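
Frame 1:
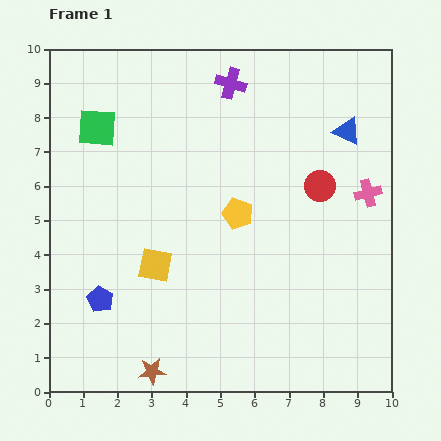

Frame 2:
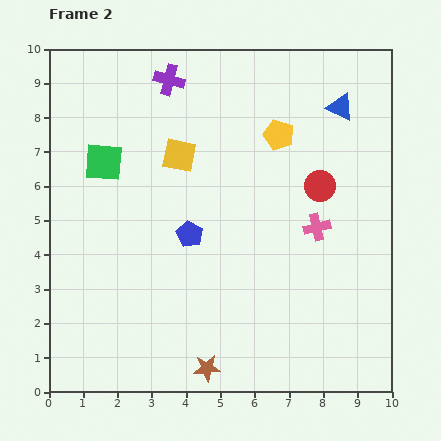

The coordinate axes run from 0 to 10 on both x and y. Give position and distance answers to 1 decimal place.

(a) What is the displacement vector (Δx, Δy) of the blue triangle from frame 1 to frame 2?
(-0.2, 0.7)

The blue triangle was at (8.7, 7.6) in frame 1 and (8.5, 8.3) in frame 2.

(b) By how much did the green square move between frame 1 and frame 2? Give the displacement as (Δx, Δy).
(0.2, -1.0)

The green square was at (1.4, 7.7) in frame 1 and (1.6, 6.7) in frame 2.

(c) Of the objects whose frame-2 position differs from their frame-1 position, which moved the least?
the blue triangle

(moved 0.7)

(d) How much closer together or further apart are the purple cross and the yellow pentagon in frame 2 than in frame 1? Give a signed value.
-0.2

Distance in frame 1: 3.8. Distance in frame 2: 3.6.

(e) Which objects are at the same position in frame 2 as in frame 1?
the red circle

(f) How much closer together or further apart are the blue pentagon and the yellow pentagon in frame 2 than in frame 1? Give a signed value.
-0.8

Distance in frame 1: 4.7. Distance in frame 2: 3.9.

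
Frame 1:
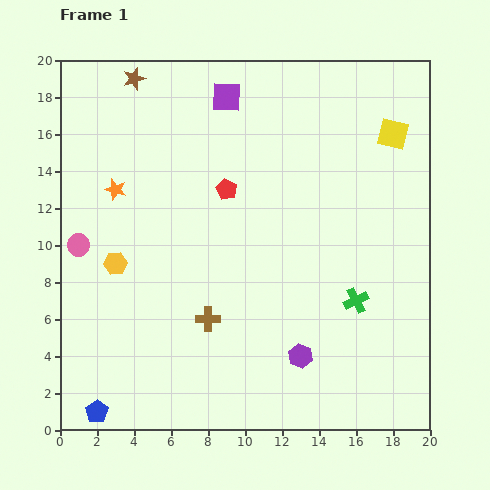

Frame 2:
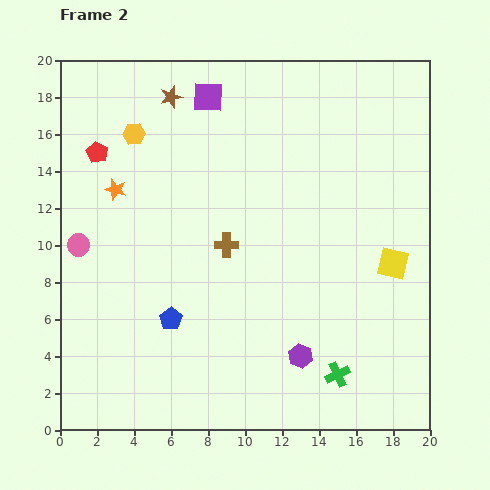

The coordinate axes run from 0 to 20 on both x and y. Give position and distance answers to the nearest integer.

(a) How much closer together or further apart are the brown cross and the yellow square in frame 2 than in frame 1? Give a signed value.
-5

Distance in frame 1: 14. Distance in frame 2: 9.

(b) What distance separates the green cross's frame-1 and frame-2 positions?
4

The green cross moved from (16, 7) to (15, 3), a distance of √(1² + 4²) ≈ 4.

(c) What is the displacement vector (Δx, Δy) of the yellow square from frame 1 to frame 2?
(0, -7)

The yellow square was at (18, 16) in frame 1 and (18, 9) in frame 2.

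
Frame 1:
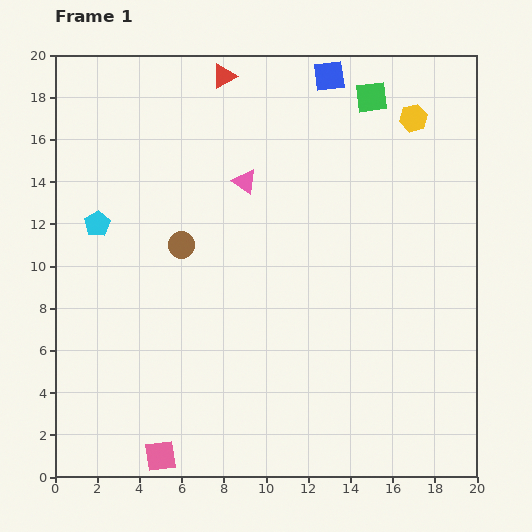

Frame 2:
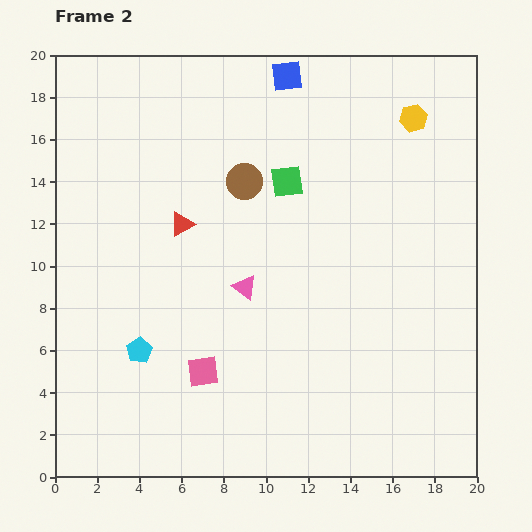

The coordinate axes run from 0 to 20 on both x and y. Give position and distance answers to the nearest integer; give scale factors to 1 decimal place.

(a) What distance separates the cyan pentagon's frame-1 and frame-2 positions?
6

The cyan pentagon moved from (2, 12) to (4, 6), a distance of √(2² + 6²) ≈ 6.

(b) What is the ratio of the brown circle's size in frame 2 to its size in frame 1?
1.4×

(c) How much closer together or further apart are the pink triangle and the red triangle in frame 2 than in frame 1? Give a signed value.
-1

Distance in frame 1: 5. Distance in frame 2: 4.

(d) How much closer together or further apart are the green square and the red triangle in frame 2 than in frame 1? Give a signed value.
-2

Distance in frame 1: 7. Distance in frame 2: 5.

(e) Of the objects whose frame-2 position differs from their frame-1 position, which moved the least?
the blue square

(moved 2)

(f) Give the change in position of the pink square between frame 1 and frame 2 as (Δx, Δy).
(2, 4)

The pink square was at (5, 1) in frame 1 and (7, 5) in frame 2.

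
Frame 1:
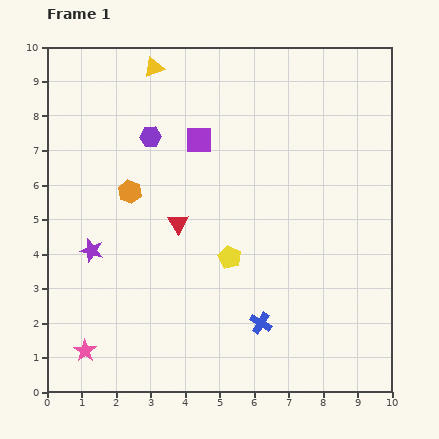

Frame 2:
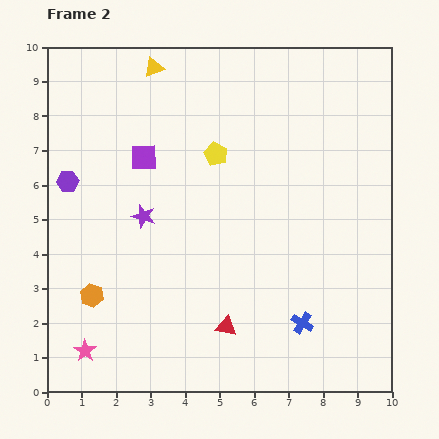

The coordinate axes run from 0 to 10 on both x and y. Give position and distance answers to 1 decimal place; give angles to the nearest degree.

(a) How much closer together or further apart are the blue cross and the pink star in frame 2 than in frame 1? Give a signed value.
+1.2

Distance in frame 1: 5.2. Distance in frame 2: 6.4.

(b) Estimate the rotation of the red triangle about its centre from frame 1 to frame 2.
45° counter-clockwise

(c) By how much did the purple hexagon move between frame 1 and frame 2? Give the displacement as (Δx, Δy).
(-2.4, -1.3)

The purple hexagon was at (3.0, 7.4) in frame 1 and (0.6, 6.1) in frame 2.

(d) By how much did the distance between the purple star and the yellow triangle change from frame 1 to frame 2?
-1.3

Distance in frame 1: 5.6. Distance in frame 2: 4.3.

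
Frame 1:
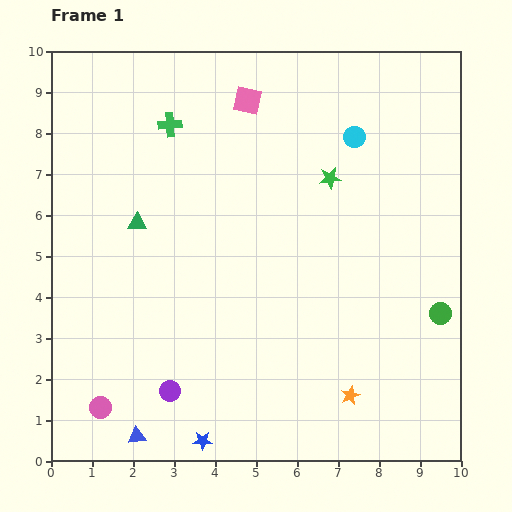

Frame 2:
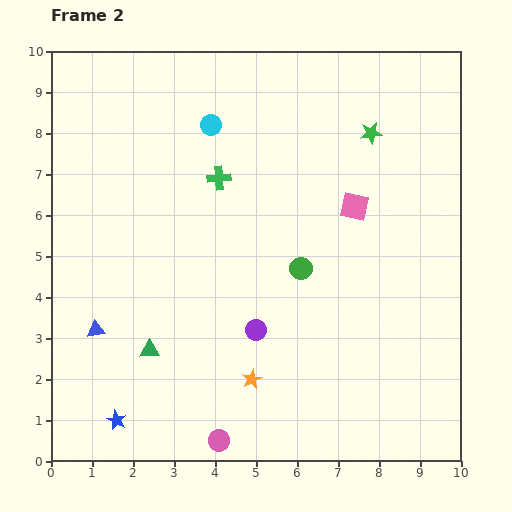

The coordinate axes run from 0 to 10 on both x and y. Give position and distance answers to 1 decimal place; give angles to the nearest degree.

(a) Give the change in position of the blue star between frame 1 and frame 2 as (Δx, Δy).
(-2.1, 0.5)

The blue star was at (3.7, 0.5) in frame 1 and (1.6, 1.0) in frame 2.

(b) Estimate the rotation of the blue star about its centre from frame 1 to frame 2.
26° clockwise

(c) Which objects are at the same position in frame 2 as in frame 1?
none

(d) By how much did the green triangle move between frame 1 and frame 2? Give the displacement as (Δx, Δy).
(0.3, -3.1)

The green triangle was at (2.1, 5.8) in frame 1 and (2.4, 2.7) in frame 2.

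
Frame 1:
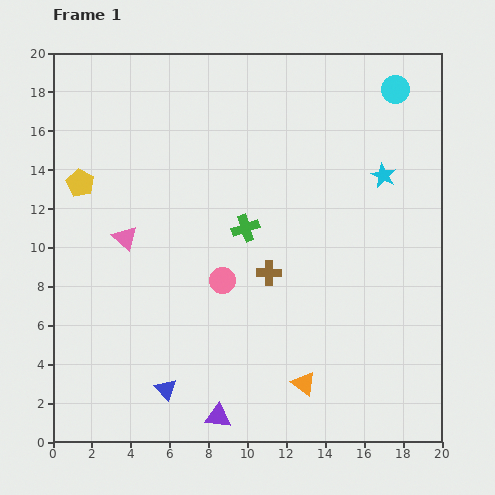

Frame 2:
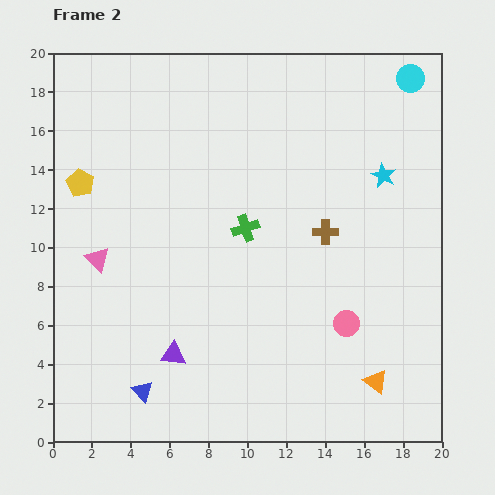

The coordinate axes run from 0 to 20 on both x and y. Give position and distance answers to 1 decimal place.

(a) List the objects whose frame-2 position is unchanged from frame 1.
the cyan star, the yellow pentagon, the green cross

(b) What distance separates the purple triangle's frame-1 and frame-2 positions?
3.9

The purple triangle moved from (8.5, 1.3) to (6.2, 4.5), a distance of √(2.3² + 3.2²) ≈ 3.9.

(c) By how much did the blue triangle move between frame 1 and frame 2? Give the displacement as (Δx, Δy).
(-1.2, -0.1)

The blue triangle was at (5.8, 2.7) in frame 1 and (4.6, 2.6) in frame 2.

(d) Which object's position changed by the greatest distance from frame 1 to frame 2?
the pink circle

(moved 6.8; next 3.9)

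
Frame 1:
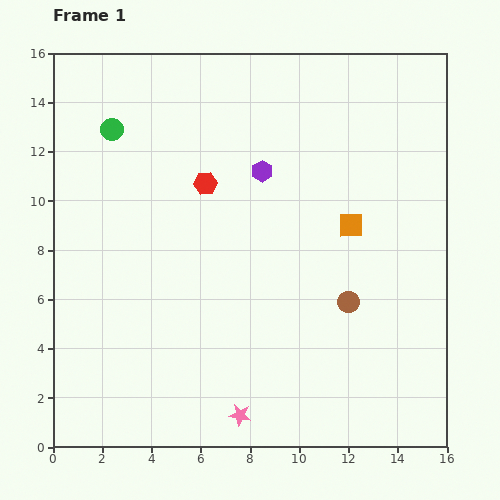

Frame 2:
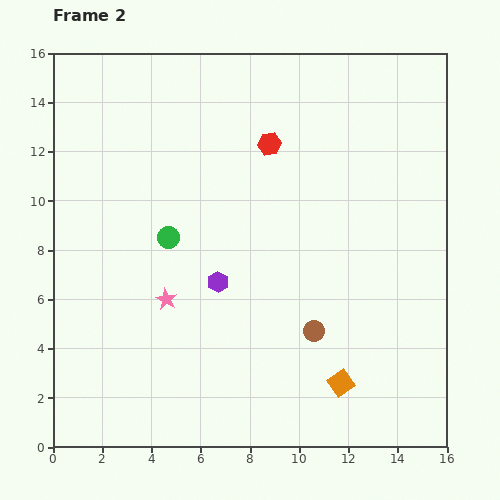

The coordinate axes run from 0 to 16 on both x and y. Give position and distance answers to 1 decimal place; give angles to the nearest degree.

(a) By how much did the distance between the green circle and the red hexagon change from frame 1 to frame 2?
+1.2

Distance in frame 1: 4.4. Distance in frame 2: 5.6.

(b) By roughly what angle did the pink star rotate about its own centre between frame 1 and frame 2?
20° clockwise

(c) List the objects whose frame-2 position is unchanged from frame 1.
none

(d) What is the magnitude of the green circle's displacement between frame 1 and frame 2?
5.0

The green circle moved from (2.4, 12.9) to (4.7, 8.5), a distance of √(2.3² + 4.4²) ≈ 5.0.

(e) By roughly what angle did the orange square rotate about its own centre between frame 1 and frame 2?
33° counter-clockwise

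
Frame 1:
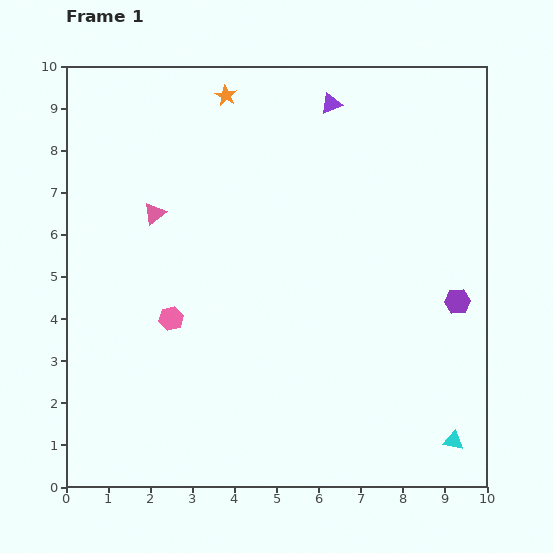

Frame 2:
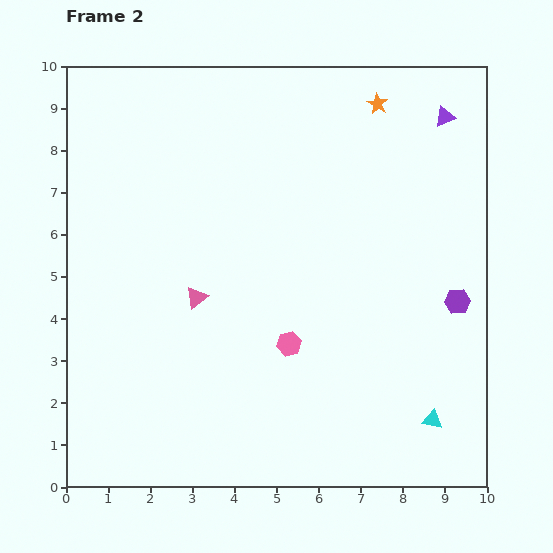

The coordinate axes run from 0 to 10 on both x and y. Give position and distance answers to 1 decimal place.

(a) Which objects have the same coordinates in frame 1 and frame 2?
the purple hexagon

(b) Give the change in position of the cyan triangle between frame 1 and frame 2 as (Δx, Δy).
(-0.5, 0.5)

The cyan triangle was at (9.2, 1.1) in frame 1 and (8.7, 1.6) in frame 2.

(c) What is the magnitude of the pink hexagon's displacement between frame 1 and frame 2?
2.9

The pink hexagon moved from (2.5, 4.0) to (5.3, 3.4), a distance of √(2.8² + 0.6²) ≈ 2.9.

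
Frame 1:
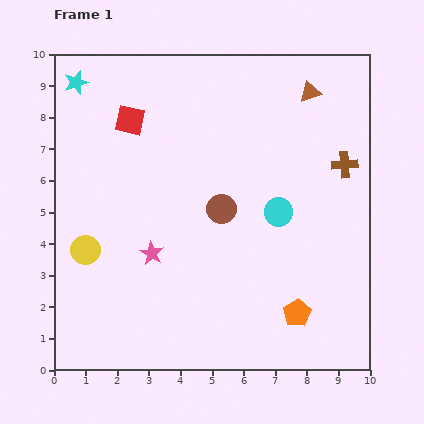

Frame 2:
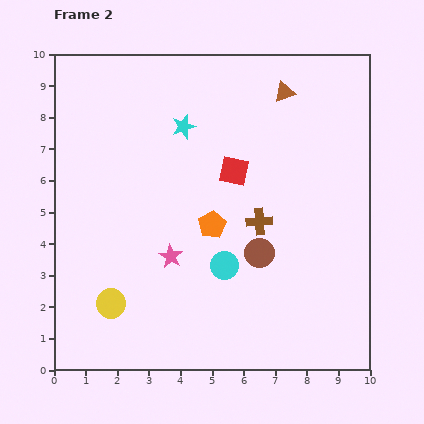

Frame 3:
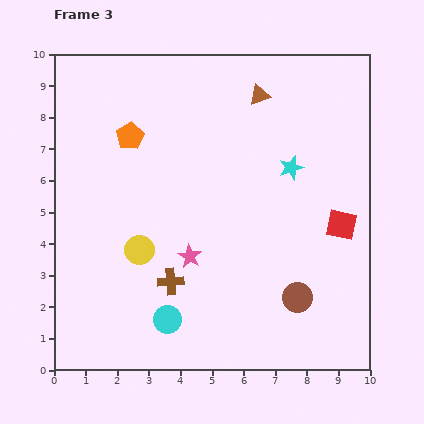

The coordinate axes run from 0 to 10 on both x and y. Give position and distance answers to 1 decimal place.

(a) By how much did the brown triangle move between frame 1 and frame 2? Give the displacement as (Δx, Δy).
(-0.8, 0.0)

The brown triangle was at (8.1, 8.8) in frame 1 and (7.3, 8.8) in frame 2.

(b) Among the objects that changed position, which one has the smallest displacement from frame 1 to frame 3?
the pink star

(moved 1.2)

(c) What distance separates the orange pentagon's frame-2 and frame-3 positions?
3.8

The orange pentagon moved from (5.0, 4.6) to (2.4, 7.4), a distance of √(2.6² + 2.8²) ≈ 3.8.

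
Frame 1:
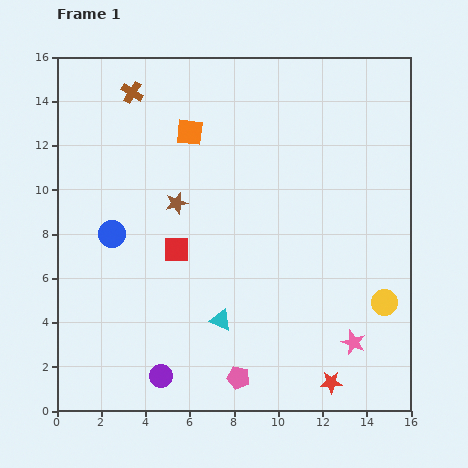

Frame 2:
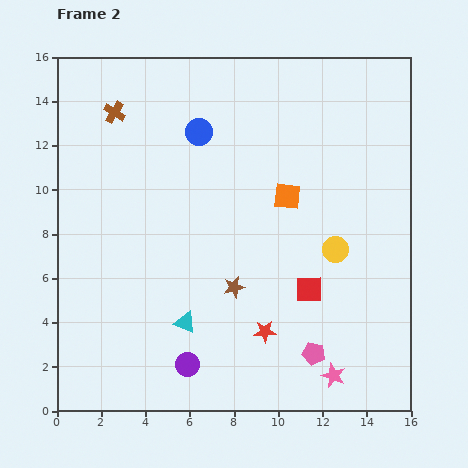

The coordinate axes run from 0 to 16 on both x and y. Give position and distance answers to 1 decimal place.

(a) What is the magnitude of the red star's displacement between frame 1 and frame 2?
3.8

The red star moved from (12.4, 1.3) to (9.4, 3.6), a distance of √(3.0² + 2.3²) ≈ 3.8.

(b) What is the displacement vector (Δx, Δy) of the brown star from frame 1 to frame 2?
(2.6, -3.8)

The brown star was at (5.4, 9.4) in frame 1 and (8.0, 5.6) in frame 2.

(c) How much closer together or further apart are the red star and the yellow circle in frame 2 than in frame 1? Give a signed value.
+0.6

Distance in frame 1: 4.3. Distance in frame 2: 4.9.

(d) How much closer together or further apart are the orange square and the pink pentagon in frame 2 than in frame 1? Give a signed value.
-4.1

Distance in frame 1: 11.3. Distance in frame 2: 7.2.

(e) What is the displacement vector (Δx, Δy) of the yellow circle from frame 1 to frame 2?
(-2.2, 2.4)

The yellow circle was at (14.8, 4.9) in frame 1 and (12.6, 7.3) in frame 2.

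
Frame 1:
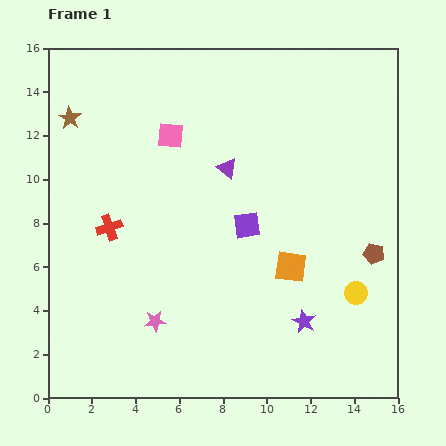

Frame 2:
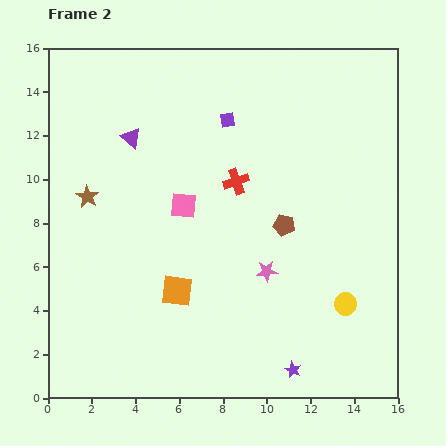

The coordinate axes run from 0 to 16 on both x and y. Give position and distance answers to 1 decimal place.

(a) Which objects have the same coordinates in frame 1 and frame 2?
none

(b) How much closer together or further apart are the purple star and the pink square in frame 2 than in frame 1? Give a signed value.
-1.5

Distance in frame 1: 10.5. Distance in frame 2: 9.0.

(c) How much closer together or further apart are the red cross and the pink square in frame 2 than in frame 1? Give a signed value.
-2.4

Distance in frame 1: 5.0. Distance in frame 2: 2.6.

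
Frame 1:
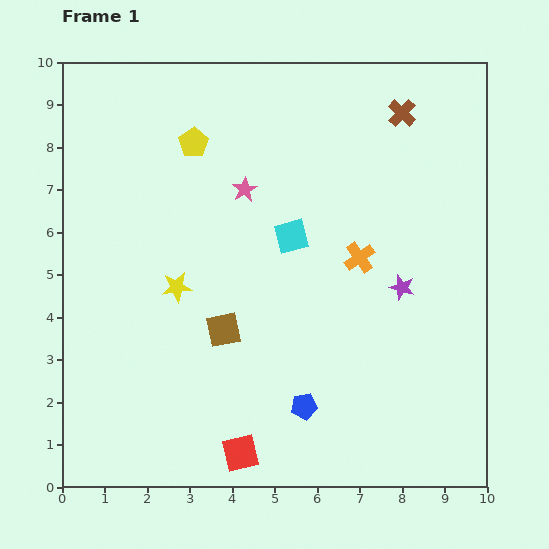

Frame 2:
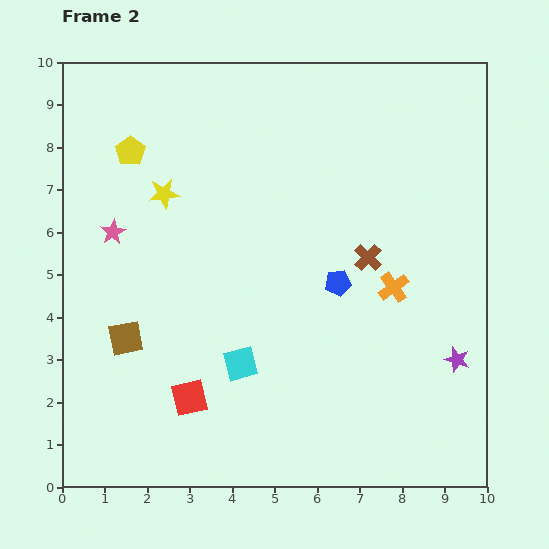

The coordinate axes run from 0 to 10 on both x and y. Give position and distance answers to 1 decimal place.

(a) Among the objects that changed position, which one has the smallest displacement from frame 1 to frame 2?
the orange cross

(moved 1.1)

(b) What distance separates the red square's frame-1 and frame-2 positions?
1.8

The red square moved from (4.2, 0.8) to (3.0, 2.1), a distance of √(1.2² + 1.3²) ≈ 1.8.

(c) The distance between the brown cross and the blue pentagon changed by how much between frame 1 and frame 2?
-6.4

Distance in frame 1: 7.3. Distance in frame 2: 0.9.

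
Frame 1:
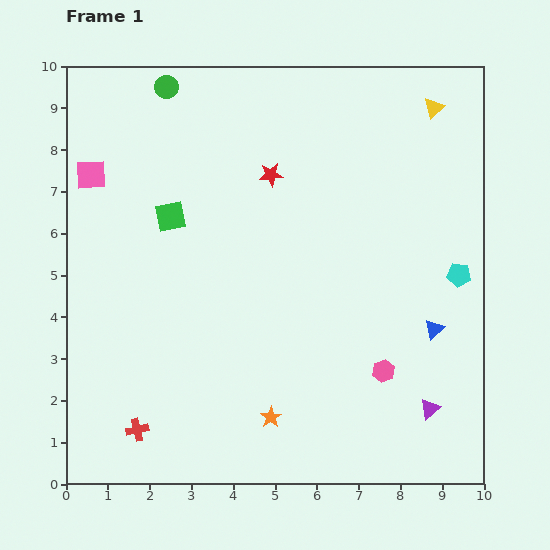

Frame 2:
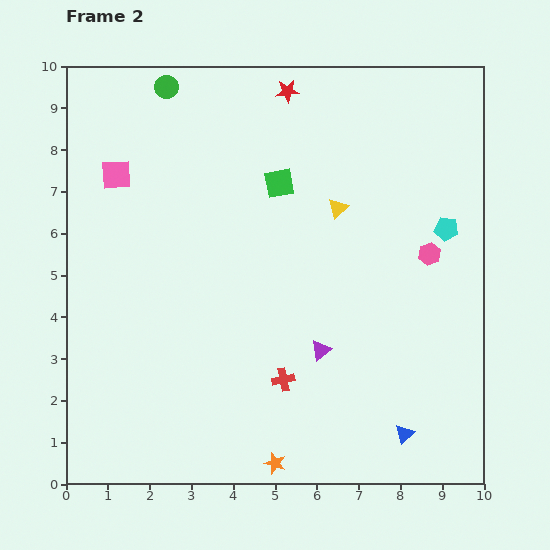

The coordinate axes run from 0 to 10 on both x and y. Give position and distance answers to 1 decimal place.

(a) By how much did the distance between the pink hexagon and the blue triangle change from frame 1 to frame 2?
+2.7

Distance in frame 1: 1.6. Distance in frame 2: 4.3.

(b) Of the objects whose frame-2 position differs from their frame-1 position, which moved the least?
the pink square

(moved 0.6)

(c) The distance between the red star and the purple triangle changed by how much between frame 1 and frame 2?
-0.5

Distance in frame 1: 6.8. Distance in frame 2: 6.3.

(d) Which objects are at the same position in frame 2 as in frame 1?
the green circle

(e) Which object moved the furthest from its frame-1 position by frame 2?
the red cross

(moved 3.7; next 3.3)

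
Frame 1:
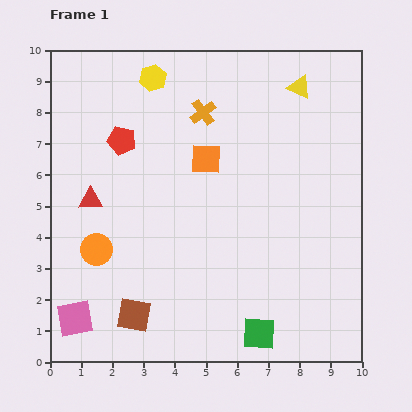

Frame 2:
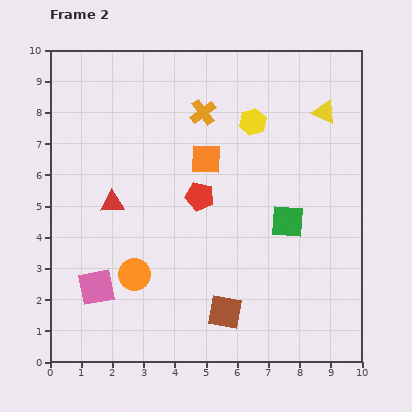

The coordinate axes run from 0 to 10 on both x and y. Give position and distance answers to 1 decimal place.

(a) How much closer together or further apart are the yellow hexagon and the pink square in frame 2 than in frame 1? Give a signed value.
-0.8

Distance in frame 1: 8.1. Distance in frame 2: 7.3.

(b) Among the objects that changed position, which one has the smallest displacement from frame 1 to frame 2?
the red triangle

(moved 0.7)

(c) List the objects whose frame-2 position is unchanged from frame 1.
the orange square, the orange cross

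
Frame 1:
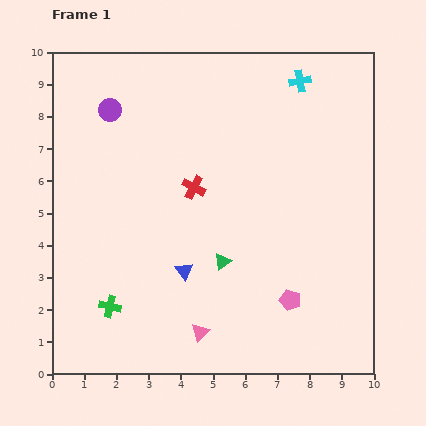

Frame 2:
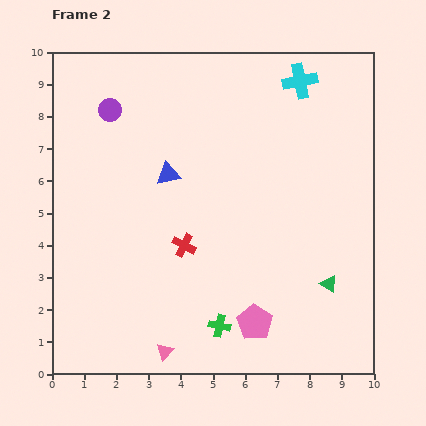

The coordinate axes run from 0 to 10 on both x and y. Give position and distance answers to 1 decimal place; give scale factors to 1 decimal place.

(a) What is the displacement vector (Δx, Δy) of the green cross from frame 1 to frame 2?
(3.4, -0.6)

The green cross was at (1.8, 2.1) in frame 1 and (5.2, 1.5) in frame 2.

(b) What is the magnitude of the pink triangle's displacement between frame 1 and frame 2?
1.3

The pink triangle moved from (4.6, 1.3) to (3.5, 0.7), a distance of √(1.1² + 0.6²) ≈ 1.3.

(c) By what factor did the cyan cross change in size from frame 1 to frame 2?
1.6×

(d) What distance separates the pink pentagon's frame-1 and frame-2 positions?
1.3

The pink pentagon moved from (7.4, 2.3) to (6.3, 1.6), a distance of √(1.1² + 0.7²) ≈ 1.3.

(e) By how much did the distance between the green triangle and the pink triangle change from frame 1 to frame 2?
+3.2

Distance in frame 1: 2.3. Distance in frame 2: 5.5.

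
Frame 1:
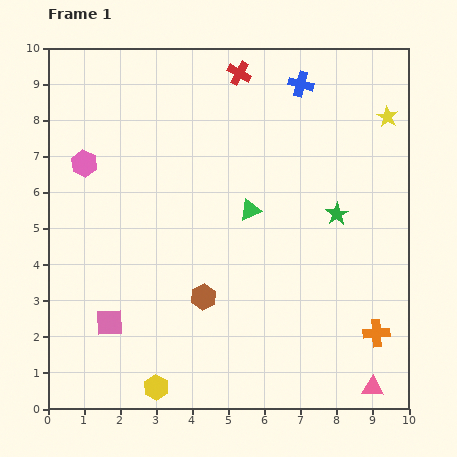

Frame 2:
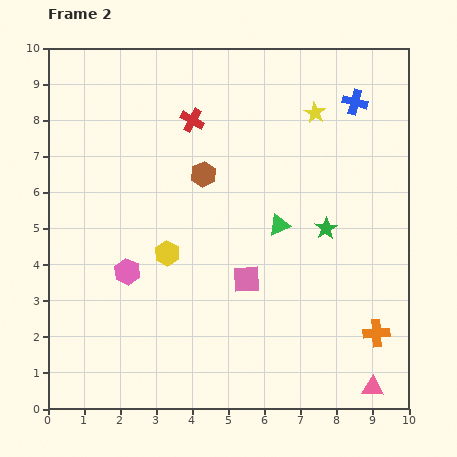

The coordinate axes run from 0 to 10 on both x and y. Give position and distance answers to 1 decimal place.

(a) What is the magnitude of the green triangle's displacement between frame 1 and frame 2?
0.9

The green triangle moved from (5.6, 5.5) to (6.4, 5.1), a distance of √(0.8² + 0.4²) ≈ 0.9.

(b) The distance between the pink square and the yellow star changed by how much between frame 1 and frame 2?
-4.6

Distance in frame 1: 9.6. Distance in frame 2: 5.0.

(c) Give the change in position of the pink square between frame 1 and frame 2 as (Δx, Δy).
(3.8, 1.2)

The pink square was at (1.7, 2.4) in frame 1 and (5.5, 3.6) in frame 2.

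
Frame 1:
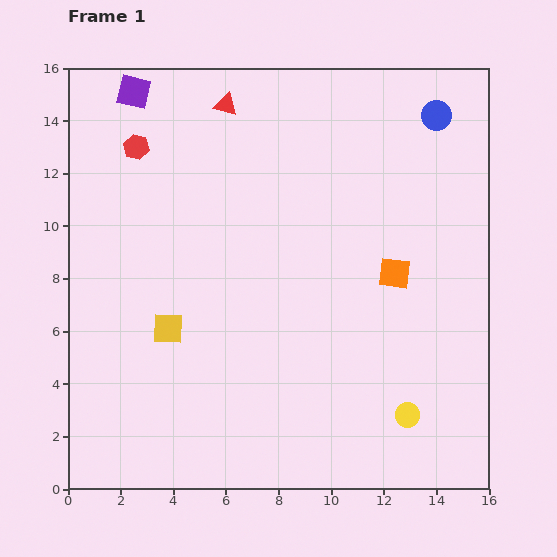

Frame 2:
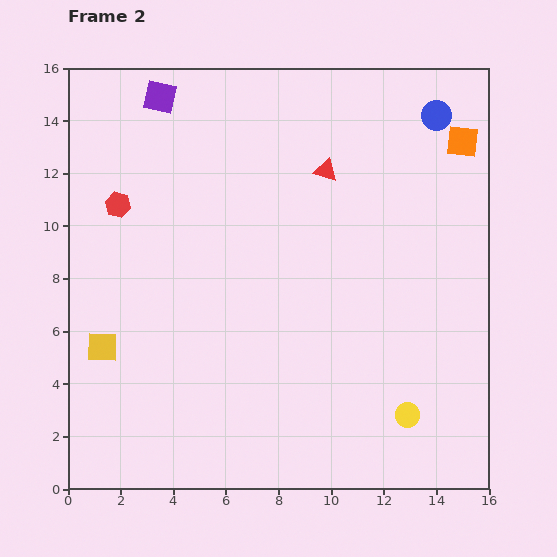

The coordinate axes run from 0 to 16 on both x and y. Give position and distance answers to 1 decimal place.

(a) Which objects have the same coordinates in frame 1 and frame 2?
the yellow circle, the blue circle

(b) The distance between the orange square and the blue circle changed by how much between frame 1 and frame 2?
-4.8

Distance in frame 1: 6.2. Distance in frame 2: 1.4.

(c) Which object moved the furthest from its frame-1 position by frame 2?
the orange square

(moved 5.6; next 4.5)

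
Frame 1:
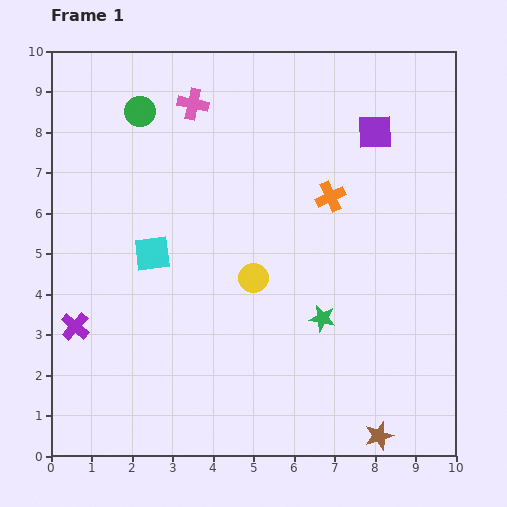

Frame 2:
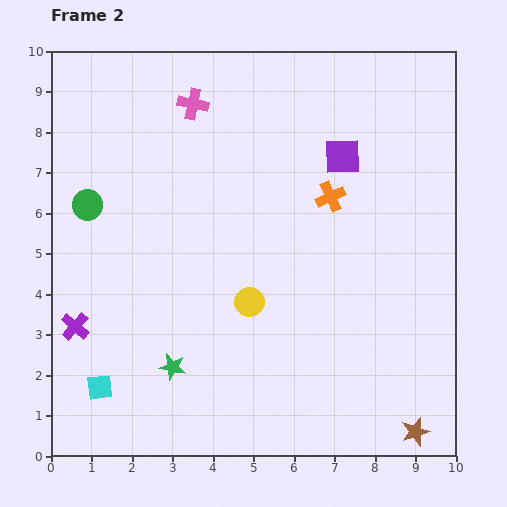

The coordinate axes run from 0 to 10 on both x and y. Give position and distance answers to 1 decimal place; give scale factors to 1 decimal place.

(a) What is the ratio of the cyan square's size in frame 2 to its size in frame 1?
0.7×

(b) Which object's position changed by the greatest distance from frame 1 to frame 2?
the green star

(moved 3.9; next 3.5)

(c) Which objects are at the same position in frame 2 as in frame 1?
the pink cross, the orange cross, the purple cross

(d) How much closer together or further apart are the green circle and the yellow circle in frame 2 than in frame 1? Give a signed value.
-0.3

Distance in frame 1: 5.0. Distance in frame 2: 4.7.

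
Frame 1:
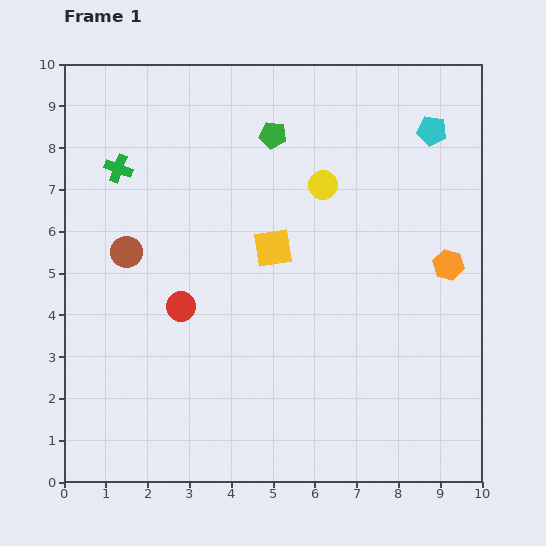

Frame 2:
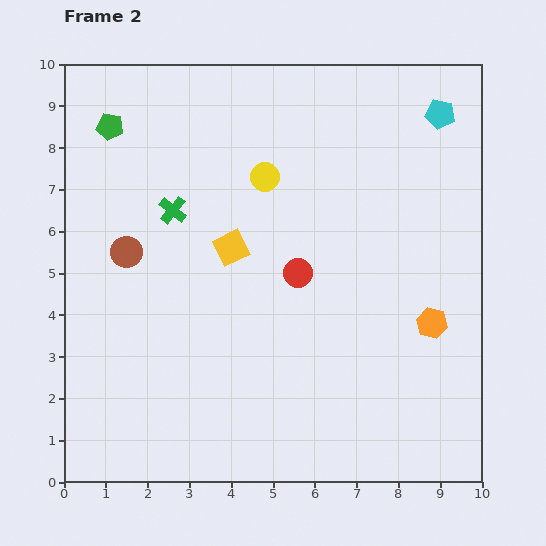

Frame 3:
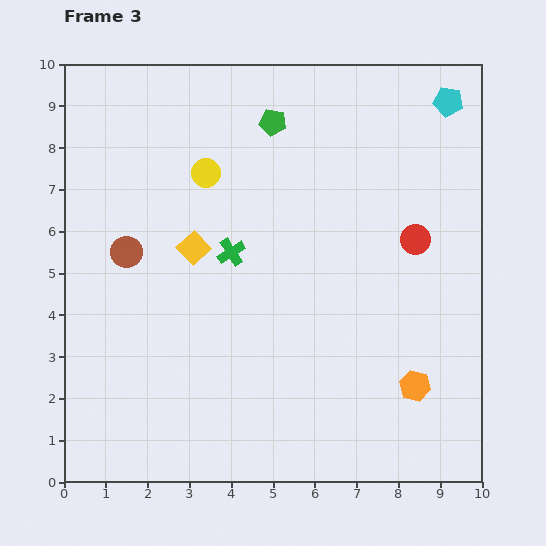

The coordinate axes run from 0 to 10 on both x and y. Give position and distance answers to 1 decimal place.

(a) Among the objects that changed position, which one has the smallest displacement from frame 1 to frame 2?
the cyan pentagon

(moved 0.4)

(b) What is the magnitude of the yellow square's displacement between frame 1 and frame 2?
1.0

The yellow square moved from (5.0, 5.6) to (4.0, 5.6), a distance of √(1.0² + 0.0²) ≈ 1.0.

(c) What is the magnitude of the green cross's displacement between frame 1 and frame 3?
3.4

The green cross moved from (1.3, 7.5) to (4.0, 5.5), a distance of √(2.7² + 2.0²) ≈ 3.4.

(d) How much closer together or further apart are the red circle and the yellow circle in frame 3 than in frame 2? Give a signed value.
+2.8

Distance in frame 2: 2.4. Distance in frame 3: 5.2.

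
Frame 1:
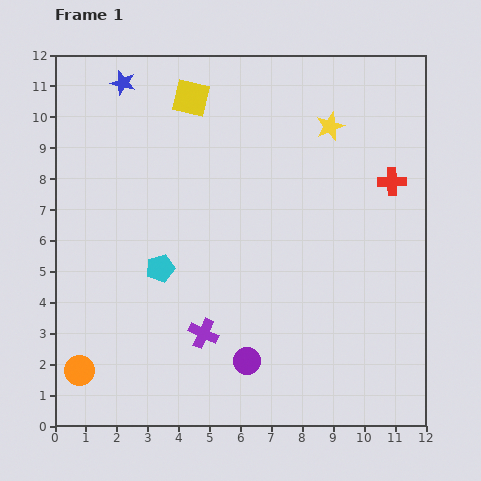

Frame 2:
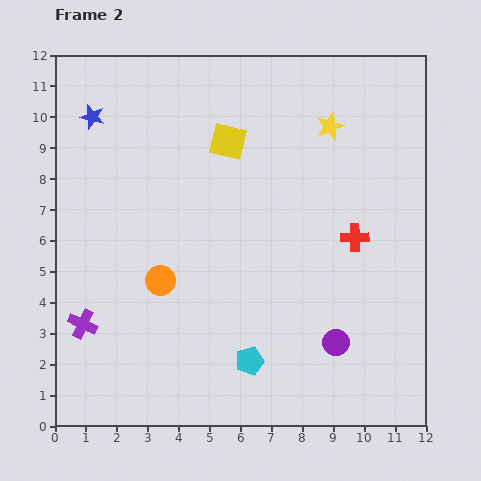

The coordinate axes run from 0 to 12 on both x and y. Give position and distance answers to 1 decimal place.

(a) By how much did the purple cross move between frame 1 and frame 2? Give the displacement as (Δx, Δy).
(-3.9, 0.3)

The purple cross was at (4.8, 3.0) in frame 1 and (0.9, 3.3) in frame 2.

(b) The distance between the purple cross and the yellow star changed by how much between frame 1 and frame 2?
+2.3

Distance in frame 1: 7.9. Distance in frame 2: 10.2.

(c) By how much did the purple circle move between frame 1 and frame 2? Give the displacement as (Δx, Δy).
(2.9, 0.6)

The purple circle was at (6.2, 2.1) in frame 1 and (9.1, 2.7) in frame 2.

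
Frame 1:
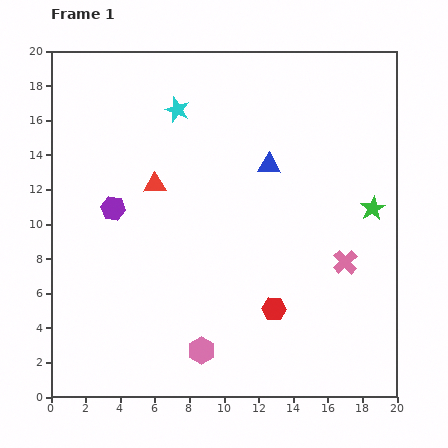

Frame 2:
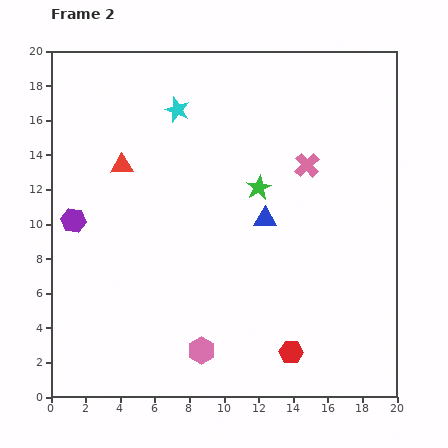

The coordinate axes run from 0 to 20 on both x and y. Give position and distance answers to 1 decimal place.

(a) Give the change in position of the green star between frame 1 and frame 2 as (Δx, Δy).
(-6.6, 1.2)

The green star was at (18.6, 10.9) in frame 1 and (12.0, 12.1) in frame 2.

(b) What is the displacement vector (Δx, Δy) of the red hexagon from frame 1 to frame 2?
(1.0, -2.5)

The red hexagon was at (12.9, 5.1) in frame 1 and (13.9, 2.6) in frame 2.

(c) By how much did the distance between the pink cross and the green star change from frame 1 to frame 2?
-0.4

Distance in frame 1: 3.5. Distance in frame 2: 3.1.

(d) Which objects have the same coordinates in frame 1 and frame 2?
the cyan star, the pink hexagon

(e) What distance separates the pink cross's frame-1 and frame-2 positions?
6.0

The pink cross moved from (17.0, 7.8) to (14.8, 13.4), a distance of √(2.2² + 5.6²) ≈ 6.0.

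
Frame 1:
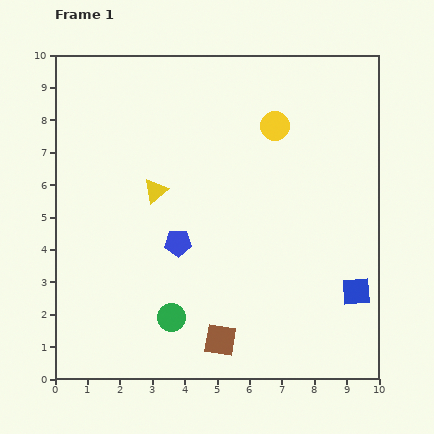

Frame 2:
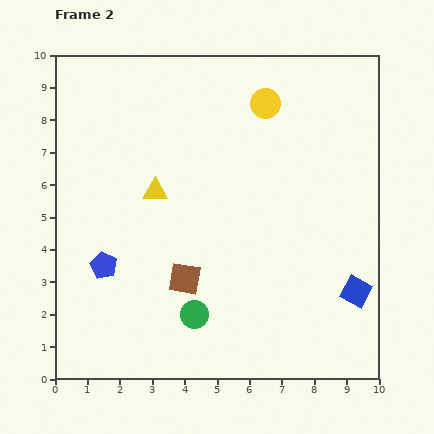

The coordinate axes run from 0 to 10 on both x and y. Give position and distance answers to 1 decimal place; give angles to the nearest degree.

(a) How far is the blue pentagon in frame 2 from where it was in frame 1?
2.4

The blue pentagon moved from (3.8, 4.2) to (1.5, 3.5), a distance of √(2.3² + 0.7²) ≈ 2.4.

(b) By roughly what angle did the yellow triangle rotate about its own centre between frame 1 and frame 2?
42° clockwise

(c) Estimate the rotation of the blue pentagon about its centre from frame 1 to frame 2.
27° clockwise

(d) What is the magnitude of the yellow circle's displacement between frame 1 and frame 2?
0.8

The yellow circle moved from (6.8, 7.8) to (6.5, 8.5), a distance of √(0.3² + 0.7²) ≈ 0.8.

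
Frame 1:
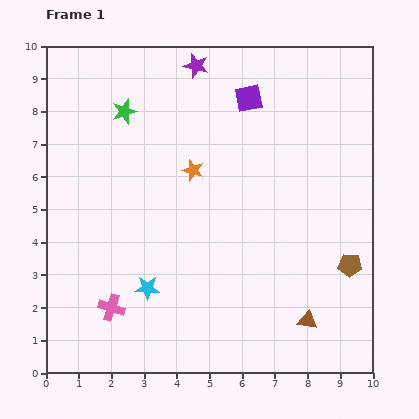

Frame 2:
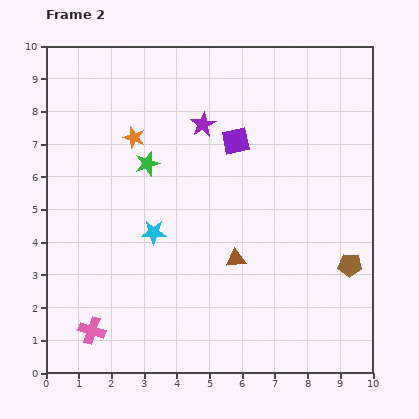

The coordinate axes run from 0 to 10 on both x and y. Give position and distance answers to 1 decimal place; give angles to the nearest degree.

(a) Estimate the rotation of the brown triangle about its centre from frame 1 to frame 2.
16° counter-clockwise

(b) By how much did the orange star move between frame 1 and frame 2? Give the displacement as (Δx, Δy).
(-1.8, 1.0)

The orange star was at (4.5, 6.2) in frame 1 and (2.7, 7.2) in frame 2.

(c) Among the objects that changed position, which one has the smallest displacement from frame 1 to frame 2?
the pink cross

(moved 0.9)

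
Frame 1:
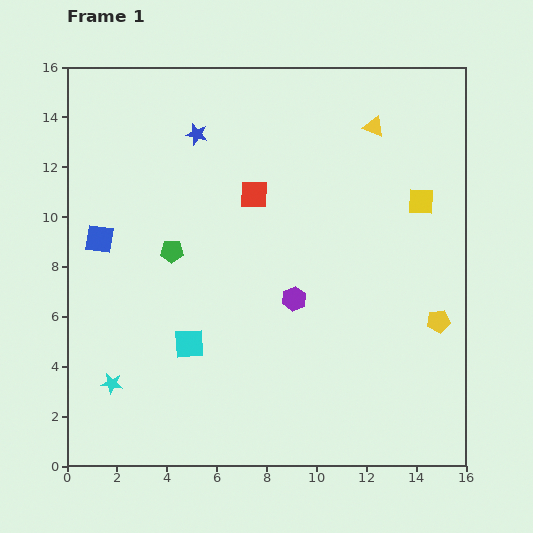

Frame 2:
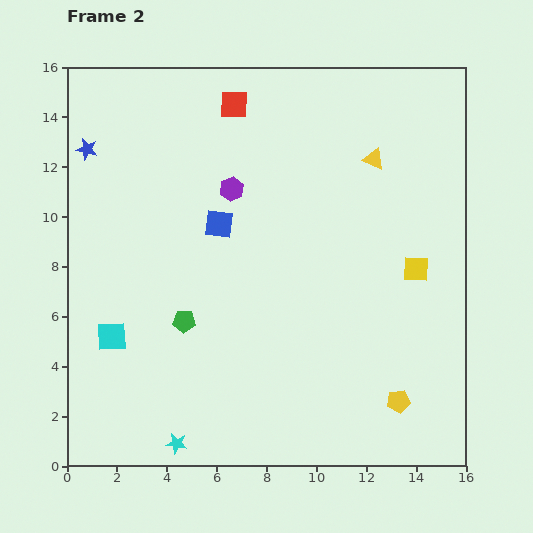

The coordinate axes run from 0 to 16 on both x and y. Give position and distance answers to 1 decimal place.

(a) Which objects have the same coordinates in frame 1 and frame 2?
none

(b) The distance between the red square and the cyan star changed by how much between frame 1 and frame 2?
+4.3

Distance in frame 1: 9.5. Distance in frame 2: 13.8.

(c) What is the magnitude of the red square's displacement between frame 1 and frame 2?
3.7

The red square moved from (7.5, 10.9) to (6.7, 14.5), a distance of √(0.8² + 3.6²) ≈ 3.7.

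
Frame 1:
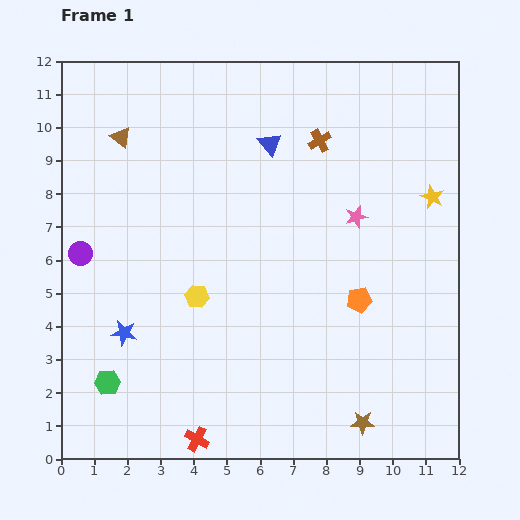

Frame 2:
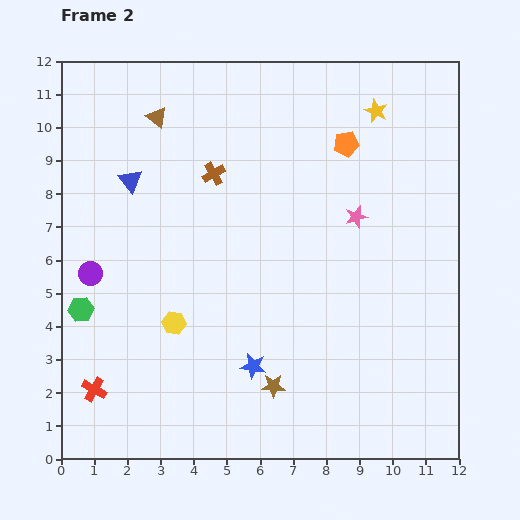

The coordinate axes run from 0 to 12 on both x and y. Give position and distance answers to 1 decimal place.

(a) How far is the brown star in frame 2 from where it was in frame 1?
2.9

The brown star moved from (9.1, 1.1) to (6.4, 2.2), a distance of √(2.7² + 1.1²) ≈ 2.9.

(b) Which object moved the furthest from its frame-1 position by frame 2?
the orange pentagon

(moved 4.7; next 4.3)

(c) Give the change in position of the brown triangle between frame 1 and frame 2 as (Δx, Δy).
(1.1, 0.6)

The brown triangle was at (1.8, 9.7) in frame 1 and (2.9, 10.3) in frame 2.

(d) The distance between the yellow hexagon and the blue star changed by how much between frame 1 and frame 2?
+0.2

Distance in frame 1: 2.5. Distance in frame 2: 2.7.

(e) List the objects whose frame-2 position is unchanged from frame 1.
the pink star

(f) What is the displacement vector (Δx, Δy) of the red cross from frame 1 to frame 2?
(-3.1, 1.5)

The red cross was at (4.1, 0.6) in frame 1 and (1.0, 2.1) in frame 2.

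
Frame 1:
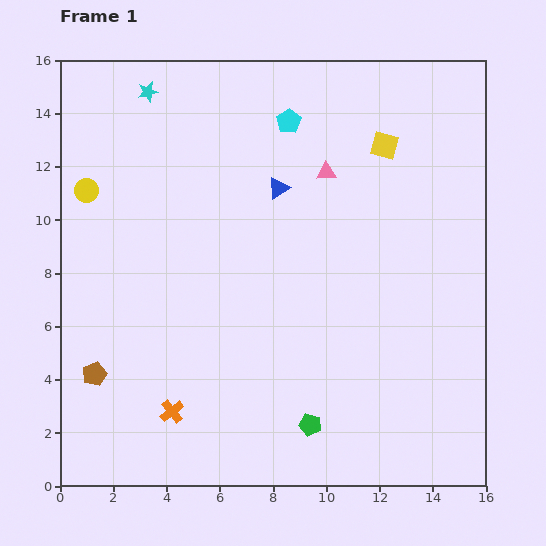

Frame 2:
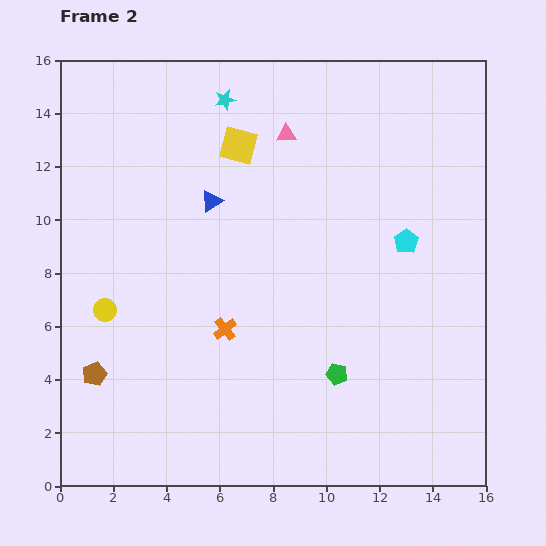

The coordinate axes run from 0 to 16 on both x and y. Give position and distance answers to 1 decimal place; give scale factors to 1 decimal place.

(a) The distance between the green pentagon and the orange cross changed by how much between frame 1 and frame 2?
-0.7

Distance in frame 1: 5.2. Distance in frame 2: 4.5.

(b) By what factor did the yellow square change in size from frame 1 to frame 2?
1.4×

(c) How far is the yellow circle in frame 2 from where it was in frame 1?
4.6

The yellow circle moved from (1.0, 11.1) to (1.7, 6.6), a distance of √(0.7² + 4.5²) ≈ 4.6.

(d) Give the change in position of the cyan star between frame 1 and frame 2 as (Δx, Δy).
(2.9, -0.3)

The cyan star was at (3.3, 14.8) in frame 1 and (6.2, 14.5) in frame 2.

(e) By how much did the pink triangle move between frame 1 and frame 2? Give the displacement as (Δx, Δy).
(-1.5, 1.4)

The pink triangle was at (10.0, 11.8) in frame 1 and (8.5, 13.2) in frame 2.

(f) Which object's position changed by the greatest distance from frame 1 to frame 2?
the cyan pentagon

(moved 6.3; next 5.5)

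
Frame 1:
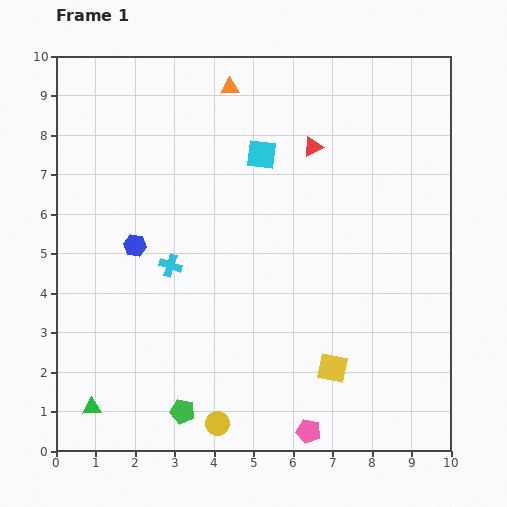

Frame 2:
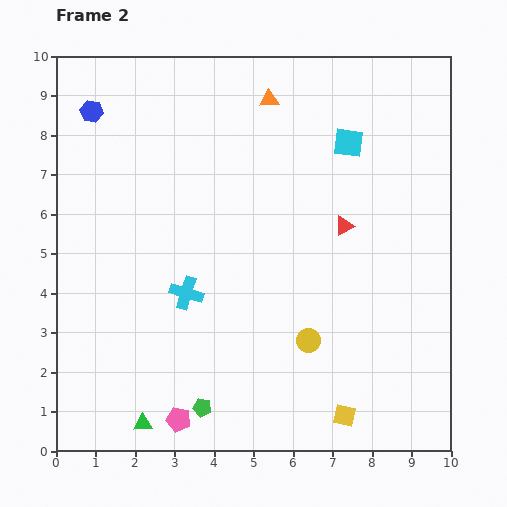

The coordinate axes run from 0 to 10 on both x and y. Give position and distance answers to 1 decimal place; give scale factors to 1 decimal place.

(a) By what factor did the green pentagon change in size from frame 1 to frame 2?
0.8×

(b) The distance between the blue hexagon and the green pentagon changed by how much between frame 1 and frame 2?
+3.6

Distance in frame 1: 4.4. Distance in frame 2: 8.0.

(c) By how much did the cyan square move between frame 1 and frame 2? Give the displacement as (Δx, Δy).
(2.2, 0.3)

The cyan square was at (5.2, 7.5) in frame 1 and (7.4, 7.8) in frame 2.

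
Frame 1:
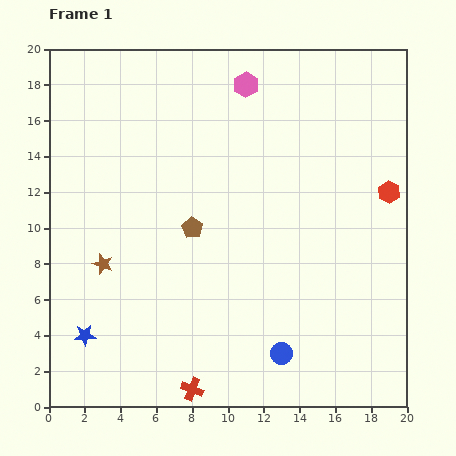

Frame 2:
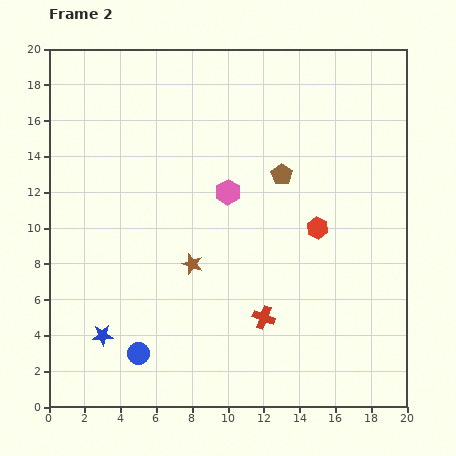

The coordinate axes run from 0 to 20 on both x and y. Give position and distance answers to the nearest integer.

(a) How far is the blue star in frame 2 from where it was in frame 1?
1

The blue star moved from (2, 4) to (3, 4), a distance of √(1² + 0²) ≈ 1.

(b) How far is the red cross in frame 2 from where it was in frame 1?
6

The red cross moved from (8, 1) to (12, 5), a distance of √(4² + 4²) ≈ 6.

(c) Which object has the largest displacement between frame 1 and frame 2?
the blue circle

(moved 8; next 6)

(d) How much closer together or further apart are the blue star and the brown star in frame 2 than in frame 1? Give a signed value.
+2

Distance in frame 1: 4. Distance in frame 2: 6.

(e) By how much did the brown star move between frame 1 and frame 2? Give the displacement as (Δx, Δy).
(5, 0)

The brown star was at (3, 8) in frame 1 and (8, 8) in frame 2.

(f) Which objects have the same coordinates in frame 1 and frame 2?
none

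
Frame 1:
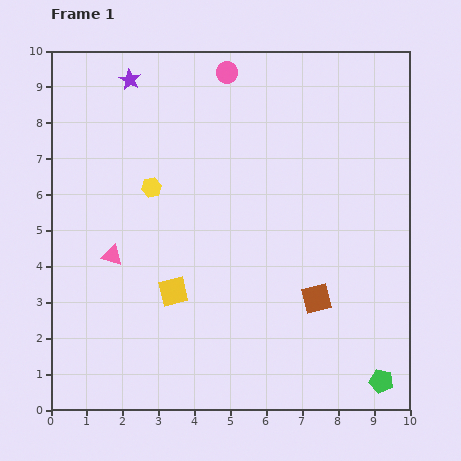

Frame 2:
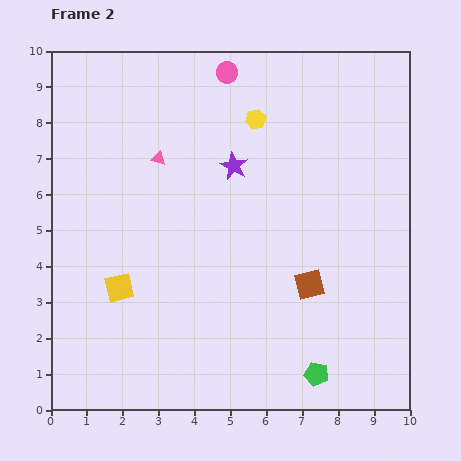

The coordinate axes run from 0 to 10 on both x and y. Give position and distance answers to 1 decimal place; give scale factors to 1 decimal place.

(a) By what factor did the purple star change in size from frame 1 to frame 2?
1.3×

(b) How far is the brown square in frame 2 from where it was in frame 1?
0.4

The brown square moved from (7.4, 3.1) to (7.2, 3.5), a distance of √(0.2² + 0.4²) ≈ 0.4.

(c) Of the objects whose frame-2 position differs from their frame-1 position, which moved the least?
the brown square

(moved 0.4)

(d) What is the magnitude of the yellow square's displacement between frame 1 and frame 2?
1.5

The yellow square moved from (3.4, 3.3) to (1.9, 3.4), a distance of √(1.5² + 0.1²) ≈ 1.5.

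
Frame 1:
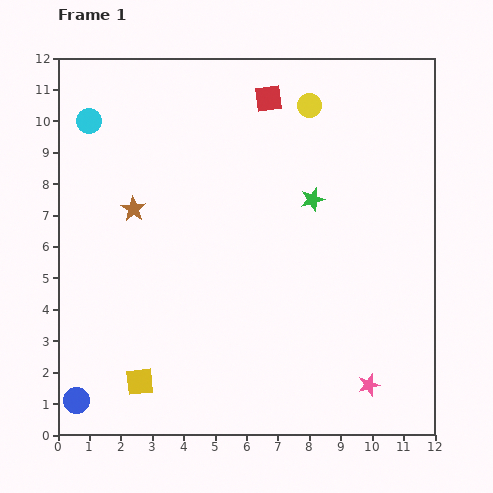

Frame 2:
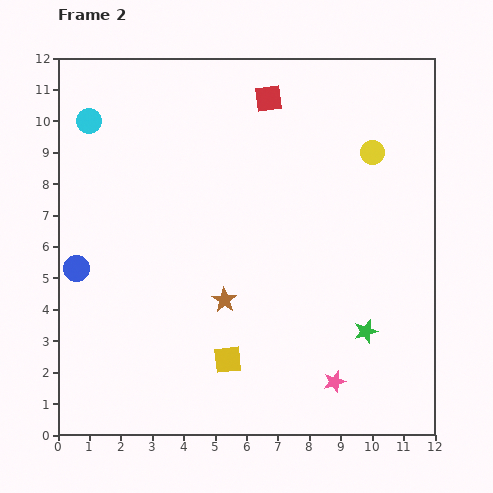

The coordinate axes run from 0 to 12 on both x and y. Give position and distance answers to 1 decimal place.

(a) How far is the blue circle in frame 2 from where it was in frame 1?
4.2

The blue circle moved from (0.6, 1.1) to (0.6, 5.3), a distance of √(0.0² + 4.2²) ≈ 4.2.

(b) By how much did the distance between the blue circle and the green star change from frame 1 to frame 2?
-0.5

Distance in frame 1: 9.9. Distance in frame 2: 9.4.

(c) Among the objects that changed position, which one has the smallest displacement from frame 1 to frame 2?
the pink star

(moved 1.1)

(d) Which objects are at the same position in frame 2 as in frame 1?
the red square, the cyan circle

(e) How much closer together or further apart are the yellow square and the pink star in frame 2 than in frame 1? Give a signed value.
-3.8

Distance in frame 1: 7.3. Distance in frame 2: 3.5.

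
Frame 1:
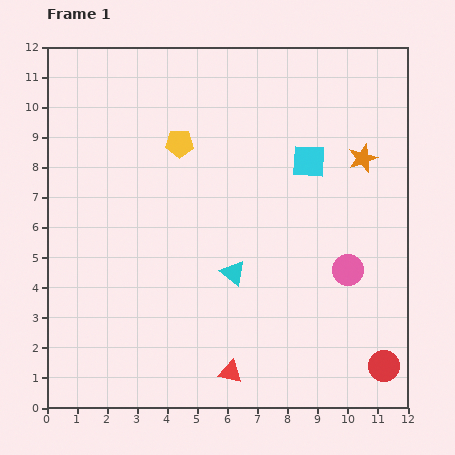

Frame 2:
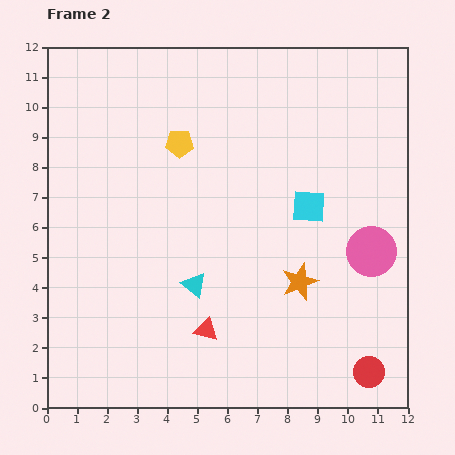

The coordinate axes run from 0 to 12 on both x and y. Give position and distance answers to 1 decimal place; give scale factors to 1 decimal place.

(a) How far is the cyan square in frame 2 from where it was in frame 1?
1.5

The cyan square moved from (8.7, 8.2) to (8.7, 6.7), a distance of √(0.0² + 1.5²) ≈ 1.5.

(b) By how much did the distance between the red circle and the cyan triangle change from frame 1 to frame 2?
+0.6

Distance in frame 1: 5.9. Distance in frame 2: 6.5.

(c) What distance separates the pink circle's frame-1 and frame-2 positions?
1.0

The pink circle moved from (10.0, 4.6) to (10.8, 5.2), a distance of √(0.8² + 0.6²) ≈ 1.0.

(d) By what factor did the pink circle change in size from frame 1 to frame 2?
1.6×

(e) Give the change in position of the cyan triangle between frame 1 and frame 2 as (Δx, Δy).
(-1.3, -0.4)

The cyan triangle was at (6.2, 4.5) in frame 1 and (4.9, 4.1) in frame 2.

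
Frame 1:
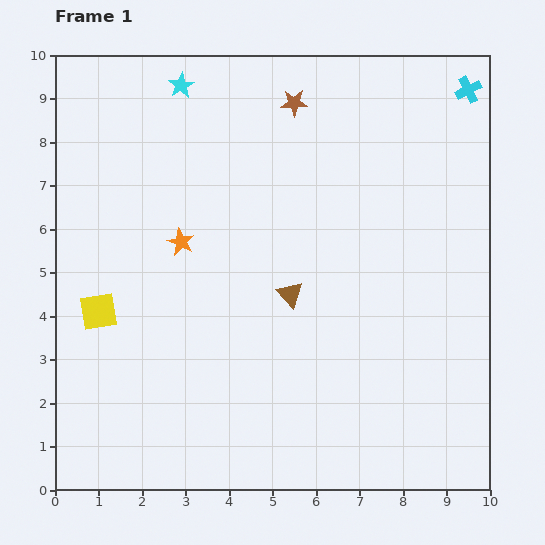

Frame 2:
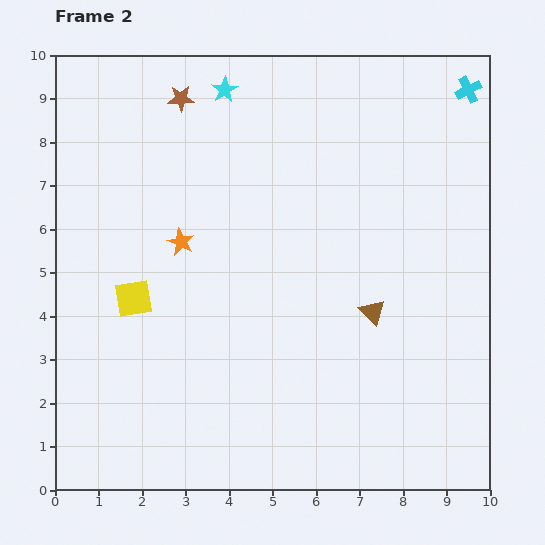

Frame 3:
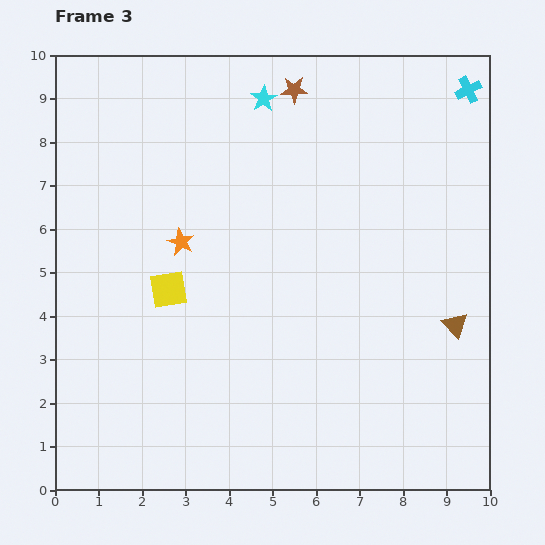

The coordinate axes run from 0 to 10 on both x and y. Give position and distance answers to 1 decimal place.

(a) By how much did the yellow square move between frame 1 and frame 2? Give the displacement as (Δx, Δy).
(0.8, 0.3)

The yellow square was at (1.0, 4.1) in frame 1 and (1.8, 4.4) in frame 2.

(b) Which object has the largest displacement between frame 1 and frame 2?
the brown star

(moved 2.6; next 1.9)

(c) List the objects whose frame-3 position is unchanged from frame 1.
the orange star, the cyan cross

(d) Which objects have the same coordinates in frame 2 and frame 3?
the orange star, the cyan cross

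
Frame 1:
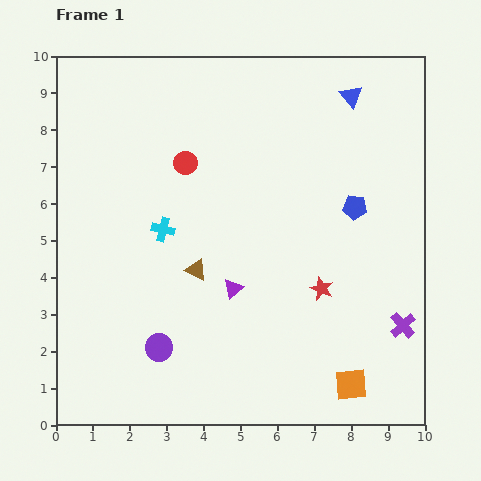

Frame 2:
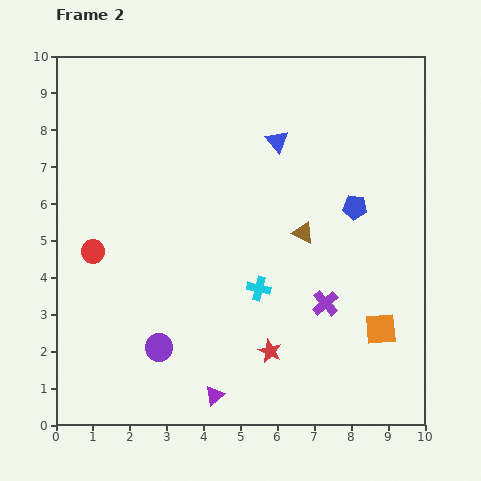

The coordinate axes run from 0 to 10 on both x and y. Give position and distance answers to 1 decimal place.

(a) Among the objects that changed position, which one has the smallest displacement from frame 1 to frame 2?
the orange square

(moved 1.7)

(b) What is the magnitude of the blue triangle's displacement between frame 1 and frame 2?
2.3

The blue triangle moved from (8.0, 8.9) to (6.0, 7.7), a distance of √(2.0² + 1.2²) ≈ 2.3.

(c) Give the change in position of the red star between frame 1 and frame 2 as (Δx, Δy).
(-1.4, -1.7)

The red star was at (7.2, 3.7) in frame 1 and (5.8, 2.0) in frame 2.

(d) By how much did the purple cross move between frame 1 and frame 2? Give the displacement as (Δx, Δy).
(-2.1, 0.6)

The purple cross was at (9.4, 2.7) in frame 1 and (7.3, 3.3) in frame 2.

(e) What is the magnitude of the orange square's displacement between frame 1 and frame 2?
1.7

The orange square moved from (8.0, 1.1) to (8.8, 2.6), a distance of √(0.8² + 1.5²) ≈ 1.7.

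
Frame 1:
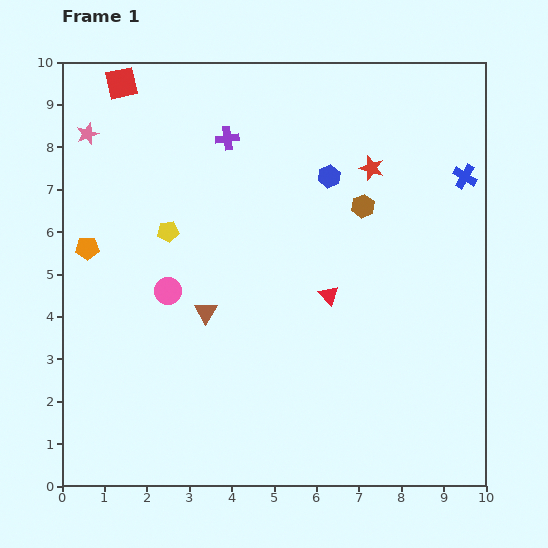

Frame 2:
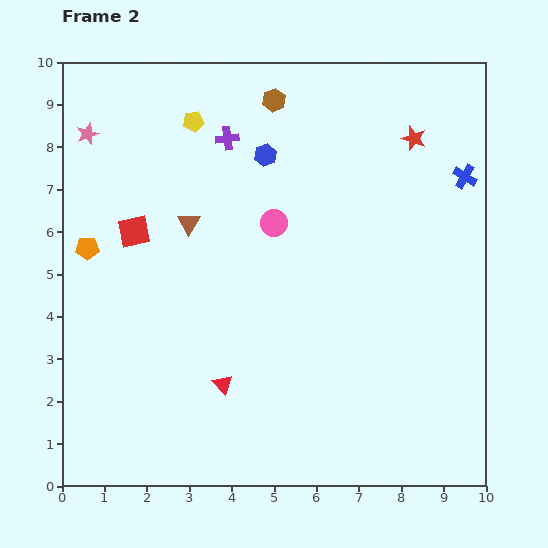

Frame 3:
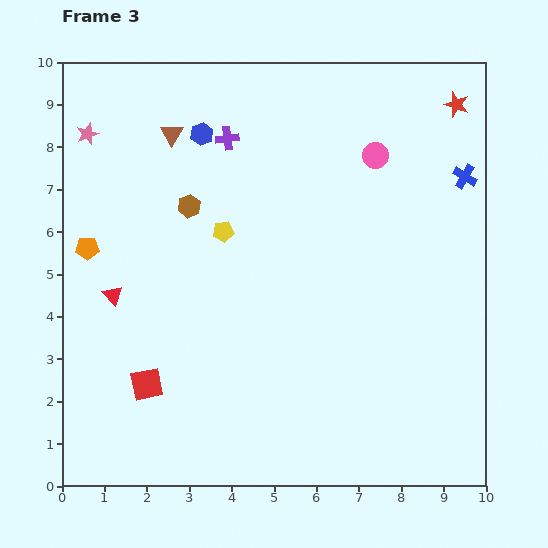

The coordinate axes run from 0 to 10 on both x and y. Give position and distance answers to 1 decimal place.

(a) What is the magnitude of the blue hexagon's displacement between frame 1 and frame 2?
1.6

The blue hexagon moved from (6.3, 7.3) to (4.8, 7.8), a distance of √(1.5² + 0.5²) ≈ 1.6.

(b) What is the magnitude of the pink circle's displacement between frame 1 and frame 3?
5.9

The pink circle moved from (2.5, 4.6) to (7.4, 7.8), a distance of √(4.9² + 3.2²) ≈ 5.9.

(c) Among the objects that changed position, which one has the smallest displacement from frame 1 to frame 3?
the yellow pentagon

(moved 1.3)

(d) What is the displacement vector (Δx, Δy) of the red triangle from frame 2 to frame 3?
(-2.6, 2.1)

The red triangle was at (3.8, 2.4) in frame 2 and (1.2, 4.5) in frame 3.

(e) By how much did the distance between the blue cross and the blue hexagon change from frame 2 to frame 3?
+1.6

Distance in frame 2: 4.7. Distance in frame 3: 6.3.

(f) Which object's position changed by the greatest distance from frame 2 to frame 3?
the red square

(moved 3.6; next 3.3)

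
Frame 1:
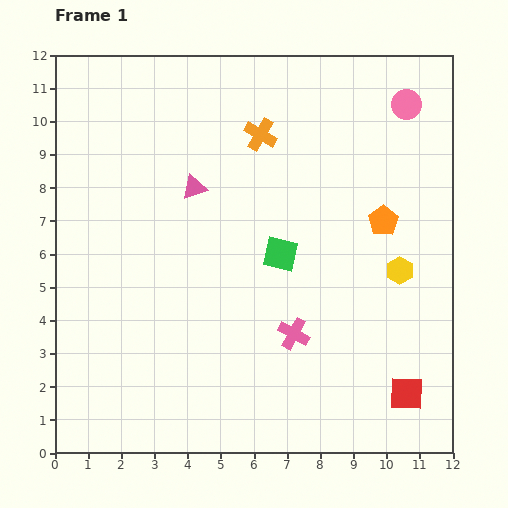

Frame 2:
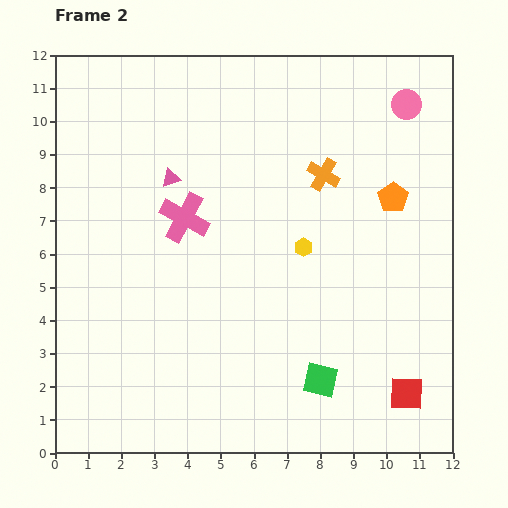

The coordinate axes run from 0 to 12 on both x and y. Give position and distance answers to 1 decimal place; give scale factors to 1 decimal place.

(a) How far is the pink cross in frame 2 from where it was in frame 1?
4.8

The pink cross moved from (7.2, 3.6) to (3.9, 7.1), a distance of √(3.3² + 3.5²) ≈ 4.8.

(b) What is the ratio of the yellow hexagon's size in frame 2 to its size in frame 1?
0.7×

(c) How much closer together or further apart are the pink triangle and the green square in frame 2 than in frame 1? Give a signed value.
+4.3

Distance in frame 1: 3.3. Distance in frame 2: 7.6.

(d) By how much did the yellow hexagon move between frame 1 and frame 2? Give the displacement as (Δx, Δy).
(-2.9, 0.7)

The yellow hexagon was at (10.4, 5.5) in frame 1 and (7.5, 6.2) in frame 2.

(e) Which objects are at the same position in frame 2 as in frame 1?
the red square, the pink circle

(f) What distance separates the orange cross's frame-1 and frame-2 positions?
2.2

The orange cross moved from (6.2, 9.6) to (8.1, 8.4), a distance of √(1.9² + 1.2²) ≈ 2.2.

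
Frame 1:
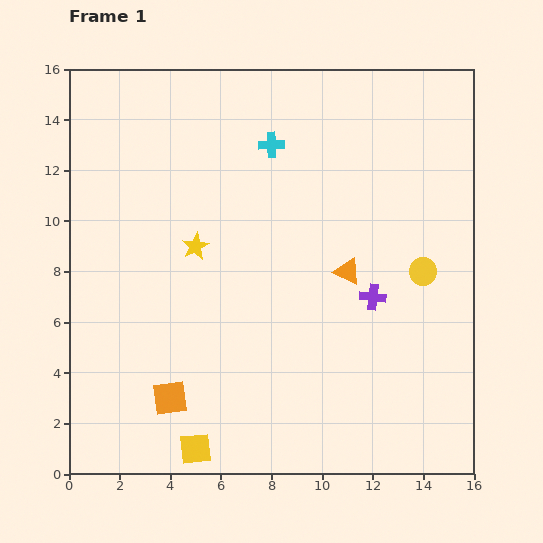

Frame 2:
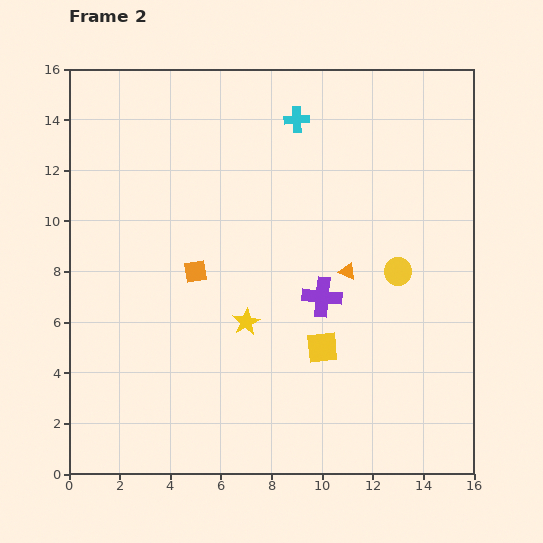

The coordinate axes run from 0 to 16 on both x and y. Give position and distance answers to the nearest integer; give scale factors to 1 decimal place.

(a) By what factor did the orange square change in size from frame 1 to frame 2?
0.7×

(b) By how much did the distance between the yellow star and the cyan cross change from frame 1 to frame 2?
+3

Distance in frame 1: 5. Distance in frame 2: 8.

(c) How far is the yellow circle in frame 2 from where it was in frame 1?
1

The yellow circle moved from (14, 8) to (13, 8), a distance of √(1² + 0²) ≈ 1.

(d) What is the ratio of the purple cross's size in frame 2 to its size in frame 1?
1.5×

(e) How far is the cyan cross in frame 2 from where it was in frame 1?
1

The cyan cross moved from (8, 13) to (9, 14), a distance of √(1² + 1²) ≈ 1.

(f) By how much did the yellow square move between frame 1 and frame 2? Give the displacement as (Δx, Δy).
(5, 4)

The yellow square was at (5, 1) in frame 1 and (10, 5) in frame 2.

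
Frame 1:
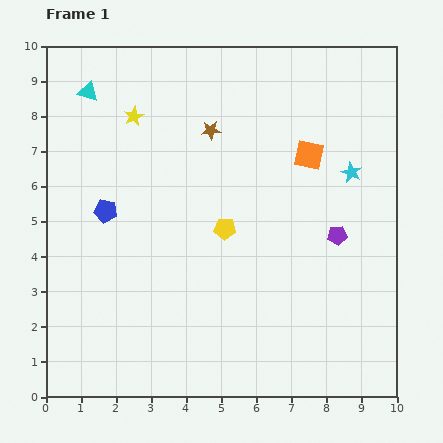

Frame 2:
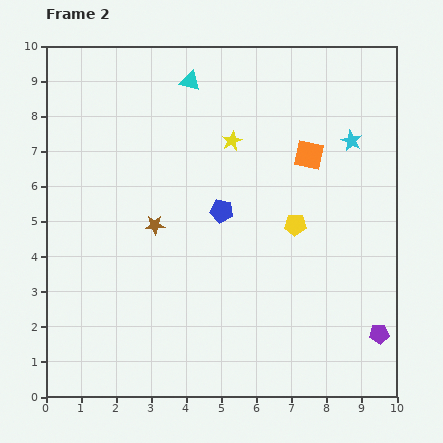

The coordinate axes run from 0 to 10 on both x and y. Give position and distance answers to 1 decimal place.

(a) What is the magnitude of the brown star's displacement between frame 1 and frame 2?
3.1

The brown star moved from (4.7, 7.6) to (3.1, 4.9), a distance of √(1.6² + 2.7²) ≈ 3.1.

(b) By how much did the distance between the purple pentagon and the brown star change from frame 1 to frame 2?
+2.4

Distance in frame 1: 4.7. Distance in frame 2: 7.1.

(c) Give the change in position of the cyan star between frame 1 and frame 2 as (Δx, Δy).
(0.0, 0.9)

The cyan star was at (8.7, 6.4) in frame 1 and (8.7, 7.3) in frame 2.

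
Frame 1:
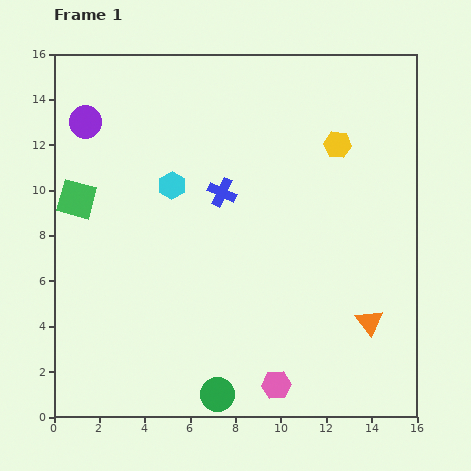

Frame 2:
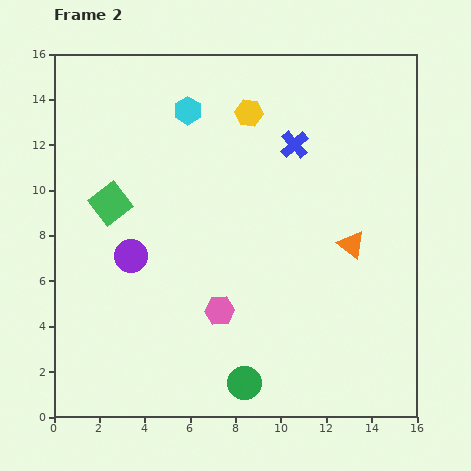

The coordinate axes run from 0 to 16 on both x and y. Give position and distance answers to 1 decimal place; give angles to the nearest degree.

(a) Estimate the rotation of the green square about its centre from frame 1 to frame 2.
38° clockwise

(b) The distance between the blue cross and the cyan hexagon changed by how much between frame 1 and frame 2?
+2.7

Distance in frame 1: 2.2. Distance in frame 2: 4.9.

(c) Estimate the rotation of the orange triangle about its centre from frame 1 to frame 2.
16° counter-clockwise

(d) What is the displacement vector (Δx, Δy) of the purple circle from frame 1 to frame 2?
(2.0, -5.9)

The purple circle was at (1.4, 13.0) in frame 1 and (3.4, 7.1) in frame 2.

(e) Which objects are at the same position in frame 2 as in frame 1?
none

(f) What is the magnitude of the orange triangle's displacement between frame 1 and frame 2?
3.5

The orange triangle moved from (13.9, 4.2) to (13.1, 7.6), a distance of √(0.8² + 3.4²) ≈ 3.5.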